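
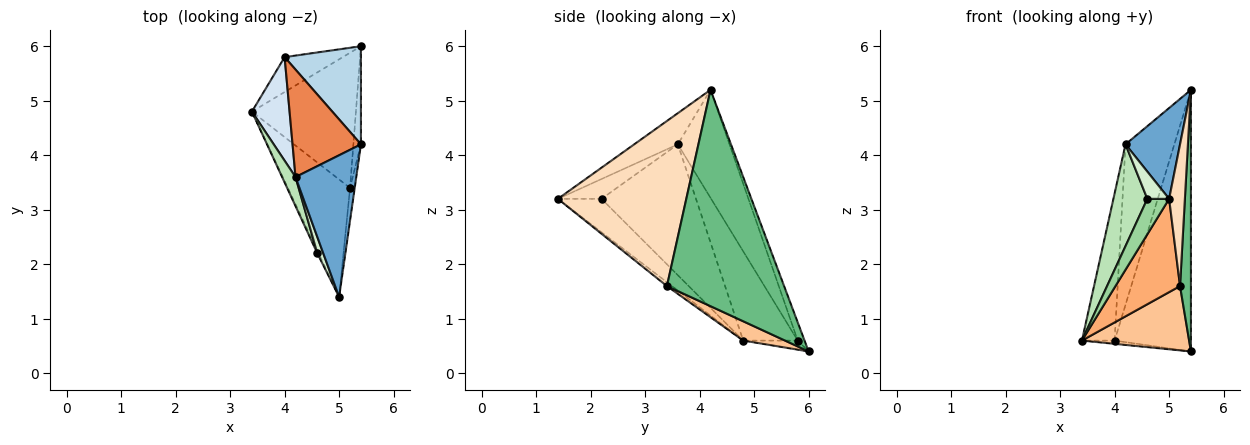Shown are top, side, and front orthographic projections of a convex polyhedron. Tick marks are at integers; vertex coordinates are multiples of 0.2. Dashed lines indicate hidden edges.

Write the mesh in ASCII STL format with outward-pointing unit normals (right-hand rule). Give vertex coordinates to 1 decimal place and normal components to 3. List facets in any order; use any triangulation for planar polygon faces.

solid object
 facet normal -0.396 -0.495 0.773
  outer loop
   vertex 4.2 3.6 4.2
   vertex 5.0 1.4 3.2
   vertex 5.4 4.2 5.2
  endloop
 endfacet
 facet normal -0.154 0.092 -0.984
  outer loop
   vertex 4.0 5.8 0.6
   vertex 5.4 6.0 0.4
   vertex 3.4 4.8 0.6
  endloop
 endfacet
 facet normal -0.083 0.933 0.350
  outer loop
   vertex 4.0 5.8 0.6
   vertex 5.4 4.2 5.2
   vertex 5.4 6.0 0.4
  endloop
 endfacet
 facet normal -0.806 0.484 0.340
  outer loop
   vertex 4.0 5.8 0.6
   vertex 3.4 4.8 0.6
   vertex 4.2 3.6 4.2
  endloop
 endfacet
 facet normal -0.660 0.624 0.418
  outer loop
   vertex 4.0 5.8 0.6
   vertex 4.2 3.6 4.2
   vertex 5.4 4.2 5.2
  endloop
 endfacet
 facet normal -0.048 -0.621 -0.782
  outer loop
   vertex 5.2 3.4 1.6
   vertex 5.0 1.4 3.2
   vertex 3.4 4.8 0.6
  endloop
 endfacet
 facet normal 0.165 -0.424 -0.891
  outer loop
   vertex 5.2 3.4 1.6
   vertex 3.4 4.8 0.6
   vertex 5.4 6.0 0.4
  endloop
 endfacet
 facet normal 0.992 -0.122 -0.028
  outer loop
   vertex 5.2 3.4 1.6
   vertex 5.4 4.2 5.2
   vertex 5.0 1.4 3.2
  endloop
 endfacet
 facet normal 0.995 -0.093 -0.035
  outer loop
   vertex 5.2 3.4 1.6
   vertex 5.4 6.0 0.4
   vertex 5.4 4.2 5.2
  endloop
 endfacet
 facet normal -0.894 -0.447 -0.034
  outer loop
   vertex 4.6 2.2 3.2
   vertex 3.4 4.8 0.6
   vertex 5.0 1.4 3.2
  endloop
 endfacet
 facet normal -0.937 -0.336 0.096
  outer loop
   vertex 4.6 2.2 3.2
   vertex 4.2 3.6 4.2
   vertex 3.4 4.8 0.6
  endloop
 endfacet
 facet normal -0.864 -0.432 0.259
  outer loop
   vertex 4.6 2.2 3.2
   vertex 5.0 1.4 3.2
   vertex 4.2 3.6 4.2
  endloop
 endfacet
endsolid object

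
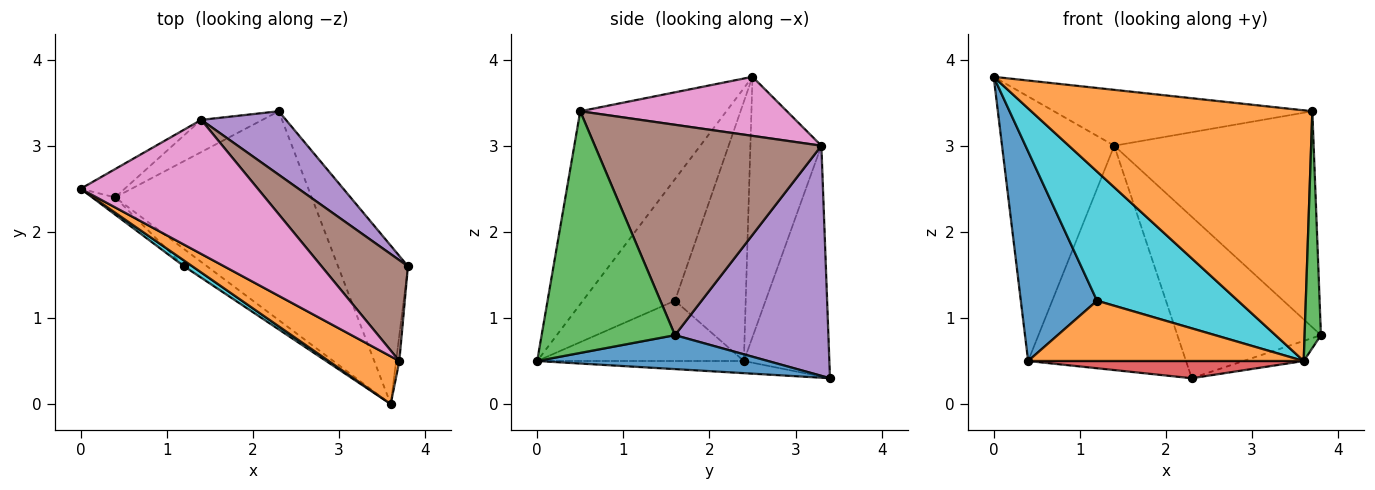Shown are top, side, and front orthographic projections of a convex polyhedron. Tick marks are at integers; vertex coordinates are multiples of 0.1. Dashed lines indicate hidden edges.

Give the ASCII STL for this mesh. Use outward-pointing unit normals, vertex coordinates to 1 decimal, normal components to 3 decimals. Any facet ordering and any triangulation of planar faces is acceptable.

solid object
 facet normal 0.434 0.113 -0.894
  outer loop
   vertex 2.3 3.4 0.3
   vertex 3.8 1.6 0.8
   vertex 3.6 0.0 0.5
  endloop
 endfacet
 facet normal -0.455 -0.875 0.167
  outer loop
   vertex 3.7 0.5 3.4
   vertex 0.0 2.5 3.8
   vertex 3.6 0.0 0.5
  endloop
 endfacet
 facet normal 0.992 -0.122 -0.013
  outer loop
   vertex 3.7 0.5 3.4
   vertex 3.6 0.0 0.5
   vertex 3.8 1.6 0.8
  endloop
 endfacet
 facet normal -0.062 -0.082 -0.995
  outer loop
   vertex 0.4 2.4 0.5
   vertex 2.3 3.4 0.3
   vertex 3.6 0.0 0.5
  endloop
 endfacet
 facet normal 0.705 0.660 0.260
  outer loop
   vertex 1.4 3.3 3.0
   vertex 3.8 1.6 0.8
   vertex 2.3 3.4 0.3
  endloop
 endfacet
 facet normal 0.717 0.631 0.295
  outer loop
   vertex 1.4 3.3 3.0
   vertex 3.7 0.5 3.4
   vertex 3.8 1.6 0.8
  endloop
 endfacet
 facet normal 0.294 0.368 0.882
  outer loop
   vertex 1.4 3.3 3.0
   vertex 0.0 2.5 3.8
   vertex 3.7 0.5 3.4
  endloop
 endfacet
 facet normal -0.532 0.842 -0.090
  outer loop
   vertex 1.4 3.3 3.0
   vertex 0.4 2.4 0.5
   vertex 0.0 2.5 3.8
  endloop
 endfacet
 facet normal -0.472 0.872 -0.125
  outer loop
   vertex 1.4 3.3 3.0
   vertex 2.3 3.4 0.3
   vertex 0.4 2.4 0.5
  endloop
 endfacet
 facet normal -0.547 -0.836 0.037
  outer loop
   vertex 1.2 1.6 1.2
   vertex 3.6 0.0 0.5
   vertex 0.0 2.5 3.8
  endloop
 endfacet
 facet normal -0.679 -0.732 -0.060
  outer loop
   vertex 1.2 1.6 1.2
   vertex 0.0 2.5 3.8
   vertex 0.4 2.4 0.5
  endloop
 endfacet
 facet normal -0.585 -0.780 -0.223
  outer loop
   vertex 1.2 1.6 1.2
   vertex 0.4 2.4 0.5
   vertex 3.6 0.0 0.5
  endloop
 endfacet
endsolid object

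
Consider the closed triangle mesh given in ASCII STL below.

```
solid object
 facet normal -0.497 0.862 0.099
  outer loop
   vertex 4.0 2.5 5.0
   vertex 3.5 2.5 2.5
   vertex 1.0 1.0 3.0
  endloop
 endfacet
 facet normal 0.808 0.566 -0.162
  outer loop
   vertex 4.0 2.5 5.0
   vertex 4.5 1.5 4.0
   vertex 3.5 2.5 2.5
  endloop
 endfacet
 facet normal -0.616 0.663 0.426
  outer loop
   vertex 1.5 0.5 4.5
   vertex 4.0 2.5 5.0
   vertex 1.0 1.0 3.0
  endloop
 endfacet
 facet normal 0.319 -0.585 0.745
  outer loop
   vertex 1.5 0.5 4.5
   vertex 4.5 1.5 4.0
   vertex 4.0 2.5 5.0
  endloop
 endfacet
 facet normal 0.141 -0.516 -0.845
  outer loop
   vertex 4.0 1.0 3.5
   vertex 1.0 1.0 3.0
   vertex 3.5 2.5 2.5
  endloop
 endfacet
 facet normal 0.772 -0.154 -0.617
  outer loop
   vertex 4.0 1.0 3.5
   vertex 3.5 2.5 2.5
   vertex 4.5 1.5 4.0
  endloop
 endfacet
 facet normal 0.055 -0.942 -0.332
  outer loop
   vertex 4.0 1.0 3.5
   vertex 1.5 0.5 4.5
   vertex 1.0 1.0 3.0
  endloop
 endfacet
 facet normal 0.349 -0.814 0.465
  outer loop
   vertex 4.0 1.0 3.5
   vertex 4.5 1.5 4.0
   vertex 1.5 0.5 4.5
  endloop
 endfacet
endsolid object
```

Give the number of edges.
12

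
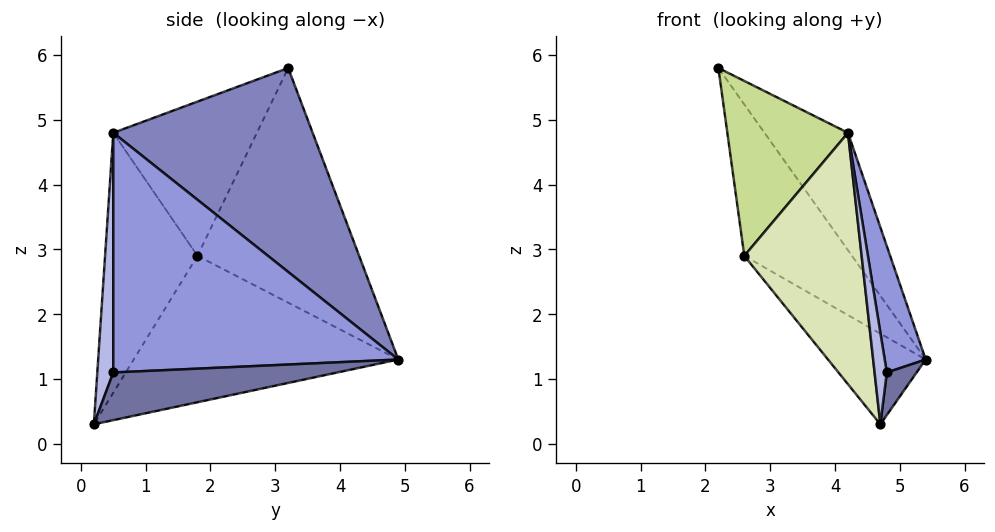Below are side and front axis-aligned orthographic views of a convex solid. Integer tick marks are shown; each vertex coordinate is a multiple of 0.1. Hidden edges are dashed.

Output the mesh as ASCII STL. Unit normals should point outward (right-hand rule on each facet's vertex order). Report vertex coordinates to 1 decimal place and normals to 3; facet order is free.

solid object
 facet normal 0.989 -0.131 -0.074
  outer loop
   vertex 4.8 0.5 1.1
   vertex 4.7 0.2 0.3
   vertex 5.4 4.9 1.3
  endloop
 endfacet
 facet normal 0.720 0.301 0.626
  outer loop
   vertex 4.2 0.5 4.8
   vertex 5.4 4.9 1.3
   vertex 2.2 3.2 5.8
  endloop
 endfacet
 facet normal 0.977 -0.140 0.158
  outer loop
   vertex 4.2 0.5 4.8
   vertex 4.8 0.5 1.1
   vertex 5.4 4.9 1.3
  endloop
 endfacet
 facet normal 0.787 -0.603 0.128
  outer loop
   vertex 4.2 0.5 4.8
   vertex 4.7 0.2 0.3
   vertex 4.8 0.5 1.1
  endloop
 endfacet
 facet normal -0.777 0.518 -0.357
  outer loop
   vertex 2.6 1.8 2.9
   vertex 2.2 3.2 5.8
   vertex 5.4 4.9 1.3
  endloop
 endfacet
 facet normal -0.673 0.248 -0.697
  outer loop
   vertex 2.6 1.8 2.9
   vertex 5.4 4.9 1.3
   vertex 4.7 0.2 0.3
  endloop
 endfacet
 facet normal -0.750 -0.630 0.201
  outer loop
   vertex 2.6 1.8 2.9
   vertex 4.2 0.5 4.8
   vertex 2.2 3.2 5.8
  endloop
 endfacet
 facet normal -0.619 -0.785 -0.016
  outer loop
   vertex 2.6 1.8 2.9
   vertex 4.7 0.2 0.3
   vertex 4.2 0.5 4.8
  endloop
 endfacet
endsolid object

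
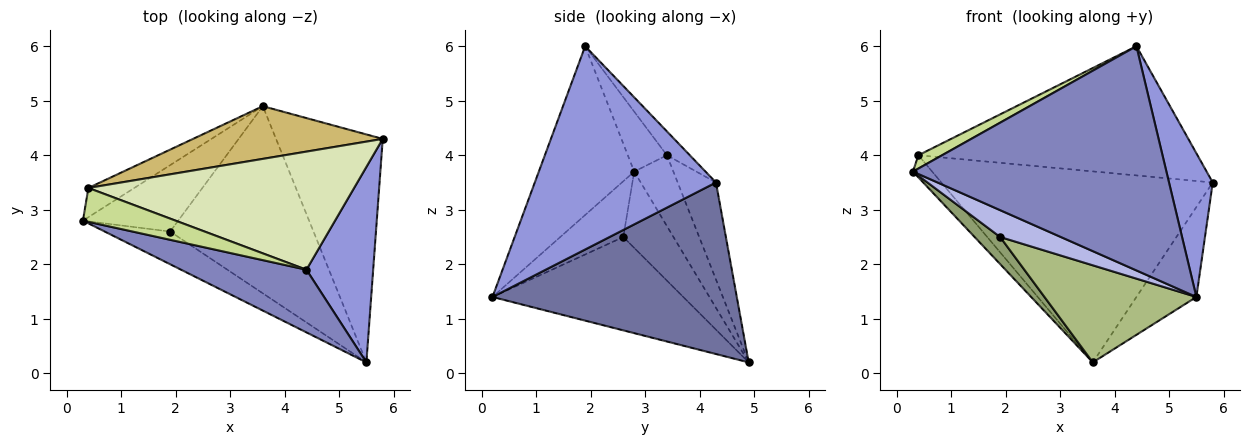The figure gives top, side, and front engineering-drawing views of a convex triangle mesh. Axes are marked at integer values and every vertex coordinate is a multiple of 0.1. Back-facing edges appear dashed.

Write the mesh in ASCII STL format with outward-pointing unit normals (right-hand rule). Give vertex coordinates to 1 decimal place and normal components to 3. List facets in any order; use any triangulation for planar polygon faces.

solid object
 facet normal 0.831 0.204 -0.517
  outer loop
   vertex 3.6 4.9 0.2
   vertex 5.8 4.3 3.5
   vertex 5.5 0.2 1.4
  endloop
 endfacet
 facet normal -0.341 -0.905 0.253
  outer loop
   vertex 4.4 1.9 6.0
   vertex 0.3 2.8 3.7
   vertex 5.5 0.2 1.4
  endloop
 endfacet
 facet normal 0.926 -0.223 0.304
  outer loop
   vertex 4.4 1.9 6.0
   vertex 5.5 0.2 1.4
   vertex 5.8 4.3 3.5
  endloop
 endfacet
 facet normal -0.550 -0.530 -0.645
  outer loop
   vertex 1.9 2.6 2.5
   vertex 5.5 0.2 1.4
   vertex 0.3 2.8 3.7
  endloop
 endfacet
 facet normal -0.596 -0.303 -0.744
  outer loop
   vertex 1.9 2.6 2.5
   vertex 0.3 2.8 3.7
   vertex 3.6 4.9 0.2
  endloop
 endfacet
 facet normal -0.501 -0.399 -0.769
  outer loop
   vertex 1.9 2.6 2.5
   vertex 3.6 4.9 0.2
   vertex 5.5 0.2 1.4
  endloop
 endfacet
 facet normal -0.516 -0.313 0.797
  outer loop
   vertex 0.4 3.4 4.0
   vertex 0.3 2.8 3.7
   vertex 4.4 1.9 6.0
  endloop
 endfacet
 facet normal -0.060 0.737 0.673
  outer loop
   vertex 0.4 3.4 4.0
   vertex 4.4 1.9 6.0
   vertex 5.8 4.3 3.5
  endloop
 endfacet
 facet normal -0.776 0.381 -0.503
  outer loop
   vertex 0.4 3.4 4.0
   vertex 3.6 4.9 0.2
   vertex 0.3 2.8 3.7
  endloop
 endfacet
 facet normal -0.135 0.955 0.264
  outer loop
   vertex 0.4 3.4 4.0
   vertex 5.8 4.3 3.5
   vertex 3.6 4.9 0.2
  endloop
 endfacet
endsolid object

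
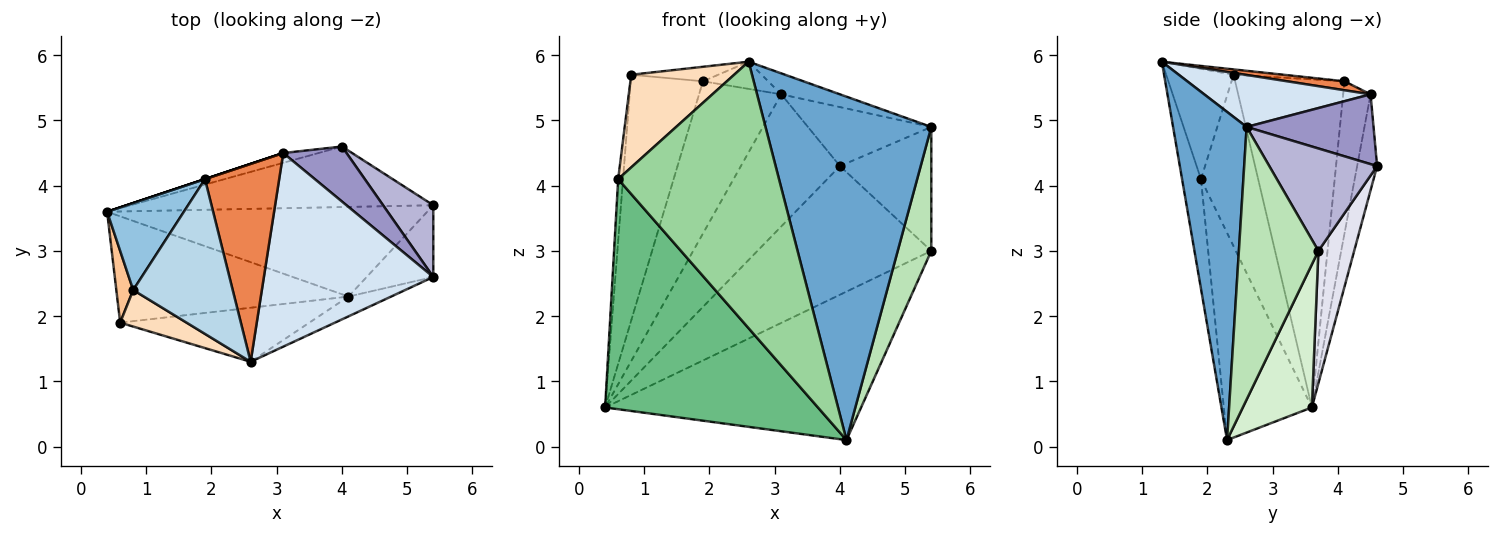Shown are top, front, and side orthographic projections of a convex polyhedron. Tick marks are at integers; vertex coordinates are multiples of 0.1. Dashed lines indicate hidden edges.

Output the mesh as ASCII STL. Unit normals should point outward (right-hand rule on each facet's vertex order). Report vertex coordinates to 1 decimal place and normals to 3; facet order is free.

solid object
 facet normal 0.405 -0.913 -0.053
  outer loop
   vertex 4.1 2.3 0.1
   vertex 5.4 2.6 4.9
   vertex 2.6 1.3 5.9
  endloop
 endfacet
 facet normal -0.819 0.541 0.192
  outer loop
   vertex 0.8 2.4 5.7
   vertex 1.9 4.1 5.6
   vertex 0.4 3.6 0.6
  endloop
 endfacet
 facet normal -0.054 0.093 0.994
  outer loop
   vertex 0.8 2.4 5.7
   vertex 2.6 1.3 5.9
   vertex 1.9 4.1 5.6
  endloop
 endfacet
 facet normal 0.292 0.103 0.951
  outer loop
   vertex 3.1 4.5 5.4
   vertex 2.6 1.3 5.9
   vertex 5.4 2.6 4.9
  endloop
 endfacet
 facet normal 0.119 0.135 0.984
  outer loop
   vertex 3.1 4.5 5.4
   vertex 1.9 4.1 5.6
   vertex 2.6 1.3 5.9
  endloop
 endfacet
 facet normal -0.316 0.949 0.000
  outer loop
   vertex 3.1 4.5 5.4
   vertex 0.4 3.6 0.6
   vertex 1.9 4.1 5.6
  endloop
 endfacet
 facet normal -0.992 0.084 0.098
  outer loop
   vertex 0.6 1.9 4.1
   vertex 0.8 2.4 5.7
   vertex 0.4 3.6 0.6
  endloop
 endfacet
 facet normal -0.520 -0.794 0.313
  outer loop
   vertex 0.6 1.9 4.1
   vertex 2.6 1.3 5.9
   vertex 0.8 2.4 5.7
  endloop
 endfacet
 facet normal -0.352 -0.850 -0.393
  outer loop
   vertex 0.6 1.9 4.1
   vertex 0.4 3.6 0.6
   vertex 4.1 2.3 0.1
  endloop
 endfacet
 facet normal -0.114 -0.974 -0.197
  outer loop
   vertex 0.6 1.9 4.1
   vertex 4.1 2.3 0.1
   vertex 2.6 1.3 5.9
  endloop
 endfacet
 facet normal 0.899 -0.379 -0.220
  outer loop
   vertex 5.4 3.7 3.0
   vertex 5.4 2.6 4.9
   vertex 4.1 2.3 0.1
  endloop
 endfacet
 facet normal 0.225 0.834 -0.504
  outer loop
   vertex 5.4 3.7 3.0
   vertex 4.1 2.3 0.1
   vertex 0.4 3.6 0.6
  endloop
 endfacet
 facet normal 0.601 0.584 0.545
  outer loop
   vertex 4.0 4.6 4.3
   vertex 3.1 4.5 5.4
   vertex 5.4 2.6 4.9
  endloop
 endfacet
 facet normal 0.715 0.605 0.350
  outer loop
   vertex 4.0 4.6 4.3
   vertex 5.4 2.6 4.9
   vertex 5.4 3.7 3.0
  endloop
 endfacet
 facet normal -0.197 0.978 -0.072
  outer loop
   vertex 4.0 4.6 4.3
   vertex 0.4 3.6 0.6
   vertex 3.1 4.5 5.4
  endloop
 endfacet
 facet normal 0.183 0.890 -0.419
  outer loop
   vertex 4.0 4.6 4.3
   vertex 5.4 3.7 3.0
   vertex 0.4 3.6 0.6
  endloop
 endfacet
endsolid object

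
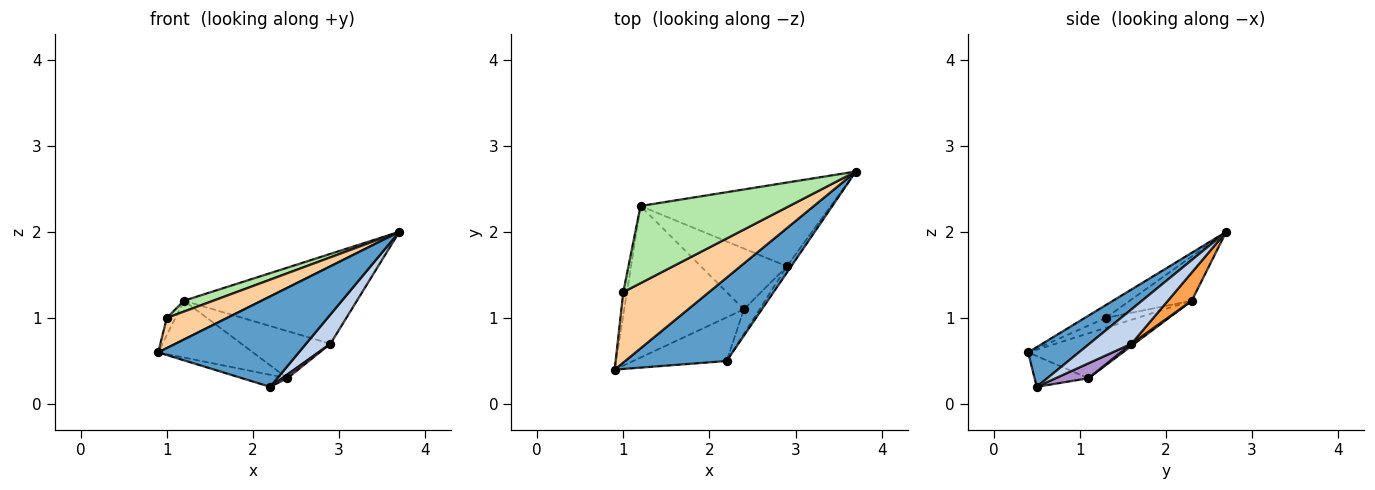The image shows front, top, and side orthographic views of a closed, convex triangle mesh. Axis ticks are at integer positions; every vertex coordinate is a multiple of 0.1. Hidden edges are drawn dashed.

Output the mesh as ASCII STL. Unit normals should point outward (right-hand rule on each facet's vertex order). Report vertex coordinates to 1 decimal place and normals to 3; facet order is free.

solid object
 facet normal 0.256 -0.711 0.655
  outer loop
   vertex 2.2 0.5 0.2
   vertex 3.7 2.7 2.0
   vertex 0.9 0.4 0.6
  endloop
 endfacet
 facet normal 0.860 -0.499 -0.108
  outer loop
   vertex 2.9 1.6 0.7
   vertex 3.7 2.7 2.0
   vertex 2.2 0.5 0.2
  endloop
 endfacet
 facet normal 0.100 0.728 -0.678
  outer loop
   vertex 2.9 1.6 0.7
   vertex 1.2 2.3 1.2
   vertex 3.7 2.7 2.0
  endloop
 endfacet
 facet normal -0.135 -0.390 0.911
  outer loop
   vertex 1.0 1.3 1.0
   vertex 0.9 0.4 0.6
   vertex 3.7 2.7 2.0
  endloop
 endfacet
 facet normal -0.910 0.248 -0.331
  outer loop
   vertex 1.0 1.3 1.0
   vertex 1.2 2.3 1.2
   vertex 0.9 0.4 0.6
  endloop
 endfacet
 facet normal -0.283 -0.133 0.950
  outer loop
   vertex 1.0 1.3 1.0
   vertex 3.7 2.7 2.0
   vertex 1.2 2.3 1.2
  endloop
 endfacet
 facet normal -0.302 0.254 -0.919
  outer loop
   vertex 2.4 1.1 0.3
   vertex 2.2 0.5 0.2
   vertex 0.9 0.4 0.6
  endloop
 endfacet
 facet normal -0.331 0.331 -0.883
  outer loop
   vertex 2.4 1.1 0.3
   vertex 0.9 0.4 0.6
   vertex 1.2 2.3 1.2
  endloop
 endfacet
 facet normal 0.685 -0.108 -0.721
  outer loop
   vertex 2.4 1.1 0.3
   vertex 2.9 1.6 0.7
   vertex 2.2 0.5 0.2
  endloop
 endfacet
 facet normal 0.020 0.612 -0.790
  outer loop
   vertex 2.4 1.1 0.3
   vertex 1.2 2.3 1.2
   vertex 2.9 1.6 0.7
  endloop
 endfacet
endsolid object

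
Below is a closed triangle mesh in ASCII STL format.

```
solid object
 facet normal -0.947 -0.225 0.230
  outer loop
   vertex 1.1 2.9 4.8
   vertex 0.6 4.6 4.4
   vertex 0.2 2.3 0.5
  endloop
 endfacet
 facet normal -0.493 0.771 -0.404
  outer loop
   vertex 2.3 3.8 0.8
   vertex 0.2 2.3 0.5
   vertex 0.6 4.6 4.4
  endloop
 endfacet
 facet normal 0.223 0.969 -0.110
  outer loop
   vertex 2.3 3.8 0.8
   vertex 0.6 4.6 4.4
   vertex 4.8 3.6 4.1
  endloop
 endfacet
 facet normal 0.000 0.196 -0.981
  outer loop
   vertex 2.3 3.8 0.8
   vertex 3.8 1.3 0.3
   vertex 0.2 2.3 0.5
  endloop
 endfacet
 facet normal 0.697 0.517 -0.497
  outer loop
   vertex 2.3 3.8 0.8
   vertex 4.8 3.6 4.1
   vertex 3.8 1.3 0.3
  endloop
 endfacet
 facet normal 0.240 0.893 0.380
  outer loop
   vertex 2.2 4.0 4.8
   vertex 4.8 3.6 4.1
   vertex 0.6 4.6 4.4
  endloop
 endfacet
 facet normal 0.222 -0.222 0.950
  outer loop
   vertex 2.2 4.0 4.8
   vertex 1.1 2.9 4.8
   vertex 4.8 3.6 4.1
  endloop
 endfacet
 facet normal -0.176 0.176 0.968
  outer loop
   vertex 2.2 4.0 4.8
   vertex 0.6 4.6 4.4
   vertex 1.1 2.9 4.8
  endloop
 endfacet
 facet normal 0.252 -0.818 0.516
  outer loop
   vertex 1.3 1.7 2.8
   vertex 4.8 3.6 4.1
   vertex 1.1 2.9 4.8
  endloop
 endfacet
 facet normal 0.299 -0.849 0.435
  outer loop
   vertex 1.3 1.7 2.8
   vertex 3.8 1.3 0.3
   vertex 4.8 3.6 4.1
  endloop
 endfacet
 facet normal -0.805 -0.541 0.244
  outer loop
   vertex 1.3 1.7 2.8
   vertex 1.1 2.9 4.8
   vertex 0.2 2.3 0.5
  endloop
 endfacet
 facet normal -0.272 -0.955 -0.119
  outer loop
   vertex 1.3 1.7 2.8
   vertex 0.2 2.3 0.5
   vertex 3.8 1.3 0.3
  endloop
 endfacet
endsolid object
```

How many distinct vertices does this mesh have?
8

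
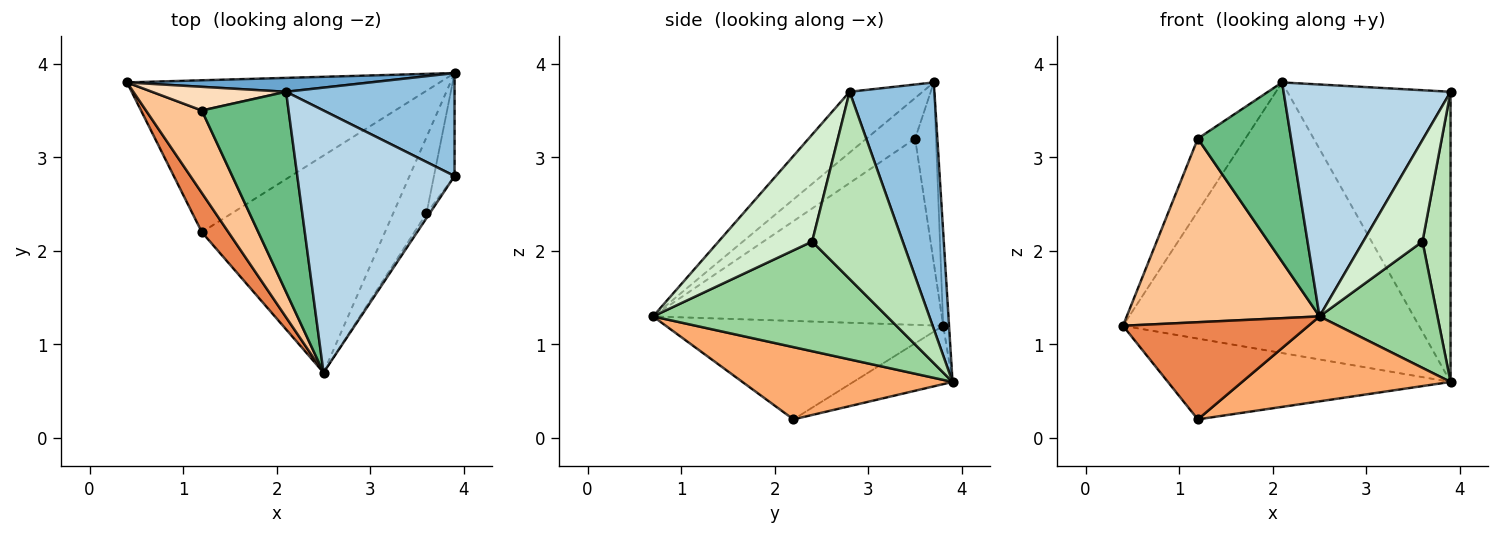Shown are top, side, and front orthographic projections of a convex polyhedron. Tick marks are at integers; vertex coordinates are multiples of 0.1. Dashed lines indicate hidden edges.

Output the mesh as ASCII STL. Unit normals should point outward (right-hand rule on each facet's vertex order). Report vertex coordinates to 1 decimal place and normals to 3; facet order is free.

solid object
 facet normal -0.020 0.998 0.051
  outer loop
   vertex 2.1 3.7 3.8
   vertex 3.9 3.9 0.6
   vertex 0.4 3.8 1.2
  endloop
 endfacet
 facet normal 0.440 0.846 0.300
  outer loop
   vertex 3.9 2.8 3.7
   vertex 3.9 3.9 0.6
   vertex 2.1 3.7 3.8
  endloop
 endfacet
 facet normal -0.278 -0.637 0.719
  outer loop
   vertex 3.9 2.8 3.7
   vertex 2.1 3.7 3.8
   vertex 2.5 0.7 1.3
  endloop
 endfacet
 facet normal -0.163 0.463 -0.871
  outer loop
   vertex 1.2 2.2 0.2
   vertex 0.4 3.8 1.2
   vertex 3.9 3.9 0.6
  endloop
 endfacet
 facet normal -0.811 -0.542 0.219
  outer loop
   vertex 1.2 2.2 0.2
   vertex 2.5 0.7 1.3
   vertex 0.4 3.8 1.2
  endloop
 endfacet
 facet normal 0.345 -0.342 -0.874
  outer loop
   vertex 1.2 2.2 0.2
   vertex 3.9 3.9 0.6
   vertex 2.5 0.7 1.3
  endloop
 endfacet
 facet normal -0.807 -0.539 0.242
  outer loop
   vertex 1.2 3.5 3.2
   vertex 0.4 3.8 1.2
   vertex 2.5 0.7 1.3
  endloop
 endfacet
 facet normal -0.385 0.877 0.286
  outer loop
   vertex 1.2 3.5 3.2
   vertex 2.1 3.7 3.8
   vertex 0.4 3.8 1.2
  endloop
 endfacet
 facet normal -0.329 -0.630 0.703
  outer loop
   vertex 1.2 3.5 3.2
   vertex 2.5 0.7 1.3
   vertex 2.1 3.7 3.8
  endloop
 endfacet
 facet normal 0.862 -0.434 -0.262
  outer loop
   vertex 3.6 2.4 2.1
   vertex 2.5 0.7 1.3
   vertex 3.9 3.9 0.6
  endloop
 endfacet
 facet normal 0.950 -0.294 -0.104
  outer loop
   vertex 3.6 2.4 2.1
   vertex 3.9 3.9 0.6
   vertex 3.9 2.8 3.7
  endloop
 endfacet
 facet normal 0.845 -0.535 -0.025
  outer loop
   vertex 3.6 2.4 2.1
   vertex 3.9 2.8 3.7
   vertex 2.5 0.7 1.3
  endloop
 endfacet
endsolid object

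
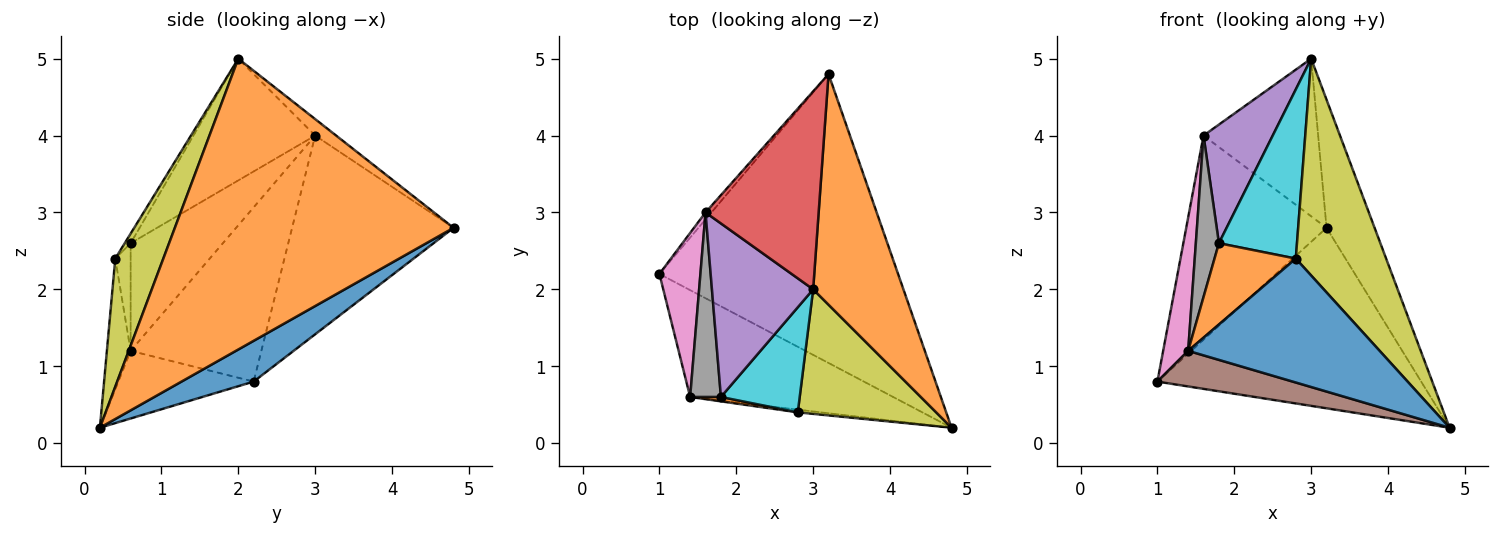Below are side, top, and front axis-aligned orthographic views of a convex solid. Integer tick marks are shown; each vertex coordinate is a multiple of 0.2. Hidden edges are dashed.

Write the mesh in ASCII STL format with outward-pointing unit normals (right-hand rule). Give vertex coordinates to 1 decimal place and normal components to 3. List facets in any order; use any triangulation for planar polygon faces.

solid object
 facet normal 0.143 0.524 -0.839
  outer loop
   vertex 3.2 4.8 2.8
   vertex 4.8 0.2 0.2
   vertex 1.0 2.2 0.8
  endloop
 endfacet
 facet normal 0.942 0.162 0.292
  outer loop
   vertex 3.0 2.0 5.0
   vertex 4.8 0.2 0.2
   vertex 3.2 4.8 2.8
  endloop
 endfacet
 facet normal -0.755 0.656 -0.022
  outer loop
   vertex 1.6 3.0 4.0
   vertex 3.2 4.8 2.8
   vertex 1.0 2.2 0.8
  endloop
 endfacet
 facet normal -0.113 0.619 0.777
  outer loop
   vertex 1.6 3.0 4.0
   vertex 3.0 2.0 5.0
   vertex 3.2 4.8 2.8
  endloop
 endfacet
 facet normal -0.705 -0.400 0.586
  outer loop
   vertex 1.6 3.0 4.0
   vertex 1.8 0.6 2.6
   vertex 3.0 2.0 5.0
  endloop
 endfacet
 facet normal -0.302 -0.302 -0.905
  outer loop
   vertex 1.4 0.6 1.2
   vertex 1.0 2.2 0.8
   vertex 4.8 0.2 0.2
  endloop
 endfacet
 facet normal -0.957 -0.183 0.225
  outer loop
   vertex 1.4 0.6 1.2
   vertex 1.6 3.0 4.0
   vertex 1.0 2.2 0.8
  endloop
 endfacet
 facet normal -0.935 -0.234 0.267
  outer loop
   vertex 1.4 0.6 1.2
   vertex 1.8 0.6 2.6
   vertex 1.6 3.0 4.0
  endloop
 endfacet
 facet normal 0.419 -0.787 0.452
  outer loop
   vertex 2.8 0.4 2.4
   vertex 4.8 0.2 0.2
   vertex 3.0 2.0 5.0
  endloop
 endfacet
 facet normal -0.064 -0.848 0.527
  outer loop
   vertex 2.8 0.4 2.4
   vertex 3.0 2.0 5.0
   vertex 1.8 0.6 2.6
  endloop
 endfacet
 facet normal -0.123 -0.992 -0.022
  outer loop
   vertex 2.8 0.4 2.4
   vertex 1.4 0.6 1.2
   vertex 4.8 0.2 0.2
  endloop
 endfacet
 facet normal -0.186 -0.981 0.053
  outer loop
   vertex 2.8 0.4 2.4
   vertex 1.8 0.6 2.6
   vertex 1.4 0.6 1.2
  endloop
 endfacet
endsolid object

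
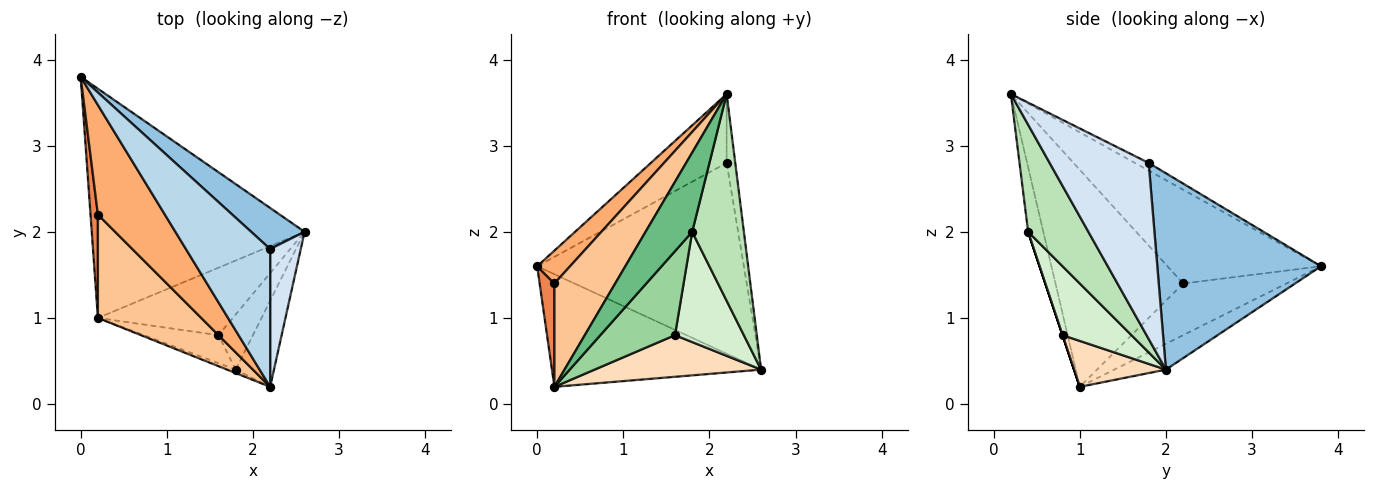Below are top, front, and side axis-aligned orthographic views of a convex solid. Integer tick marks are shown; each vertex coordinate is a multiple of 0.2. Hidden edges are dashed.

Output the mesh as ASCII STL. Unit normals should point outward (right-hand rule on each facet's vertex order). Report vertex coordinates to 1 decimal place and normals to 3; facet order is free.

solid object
 facet normal -0.108 0.438 -0.892
  outer loop
   vertex 0.2 1.0 0.2
   vertex 0.0 3.8 1.6
   vertex 2.6 2.0 0.4
  endloop
 endfacet
 facet normal 0.612 0.773 0.166
  outer loop
   vertex 2.2 1.8 2.8
   vertex 2.6 2.0 0.4
   vertex 0.0 3.8 1.6
  endloop
 endfacet
 facet normal -0.081 0.446 0.891
  outer loop
   vertex 2.2 1.8 2.8
   vertex 0.0 3.8 1.6
   vertex 2.2 0.2 3.6
  endloop
 endfacet
 facet normal 0.982 0.085 0.171
  outer loop
   vertex 2.2 1.8 2.8
   vertex 2.2 0.2 3.6
   vertex 2.6 2.0 0.4
  endloop
 endfacet
 facet normal -0.980 -0.140 0.140
  outer loop
   vertex 0.2 2.2 1.4
   vertex 0.0 3.8 1.6
   vertex 0.2 1.0 0.2
  endloop
 endfacet
 facet normal -0.802 -0.172 0.573
  outer loop
   vertex 0.2 2.2 1.4
   vertex 2.2 0.2 3.6
   vertex 0.0 3.8 1.6
  endloop
 endfacet
 facet normal -0.829 -0.395 0.395
  outer loop
   vertex 0.2 2.2 1.4
   vertex 0.2 1.0 0.2
   vertex 2.2 0.2 3.6
  endloop
 endfacet
 facet normal 0.278 -0.504 -0.817
  outer loop
   vertex 1.6 0.8 0.8
   vertex 0.2 1.0 0.2
   vertex 2.6 2.0 0.4
  endloop
 endfacet
 facet normal -0.310 -0.950 -0.041
  outer loop
   vertex 1.8 0.4 2.0
   vertex 2.2 0.2 3.6
   vertex 0.2 1.0 0.2
  endloop
 endfacet
 facet normal 0.000 -0.949 -0.316
  outer loop
   vertex 1.8 0.4 2.0
   vertex 0.2 1.0 0.2
   vertex 1.6 0.8 0.8
  endloop
 endfacet
 facet normal 0.733 -0.628 -0.262
  outer loop
   vertex 1.8 0.4 2.0
   vertex 2.6 2.0 0.4
   vertex 2.2 0.2 3.6
  endloop
 endfacet
 facet normal 0.667 -0.667 -0.333
  outer loop
   vertex 1.8 0.4 2.0
   vertex 1.6 0.8 0.8
   vertex 2.6 2.0 0.4
  endloop
 endfacet
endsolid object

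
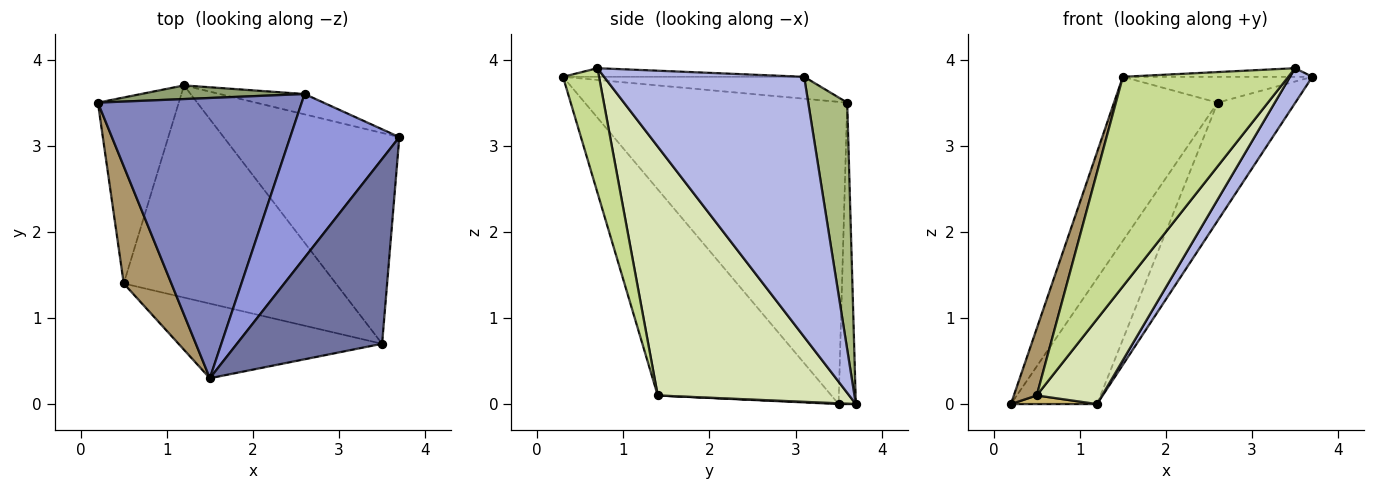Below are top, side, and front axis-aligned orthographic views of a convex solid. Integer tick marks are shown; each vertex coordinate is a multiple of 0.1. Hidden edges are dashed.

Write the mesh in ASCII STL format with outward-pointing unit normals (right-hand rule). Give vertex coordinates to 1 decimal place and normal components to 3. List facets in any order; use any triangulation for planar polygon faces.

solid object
 facet normal -0.059 0.046 0.997
  outer loop
   vertex 3.5 0.7 3.9
   vertex 3.7 3.1 3.8
   vertex 1.5 0.3 3.8
  endloop
 endfacet
 facet normal -0.788 0.311 0.531
  outer loop
   vertex 2.6 3.6 3.5
   vertex 0.2 3.5 0.0
   vertex 1.5 0.3 3.8
  endloop
 endfacet
 facet normal -0.195 0.153 0.969
  outer loop
   vertex 2.6 3.6 3.5
   vertex 1.5 0.3 3.8
   vertex 3.7 3.1 3.8
  endloop
 endfacet
 facet normal 0.825 -0.092 -0.557
  outer loop
   vertex 1.2 3.7 0.0
   vertex 3.7 3.1 3.8
   vertex 3.5 0.7 3.9
  endloop
 endfacet
 facet normal -0.195 0.975 0.106
  outer loop
   vertex 1.2 3.7 0.0
   vertex 0.2 3.5 0.0
   vertex 2.6 3.6 3.5
  endloop
 endfacet
 facet normal 0.443 0.884 -0.152
  outer loop
   vertex 1.2 3.7 0.0
   vertex 2.6 3.6 3.5
   vertex 3.7 3.1 3.8
  endloop
 endfacet
 facet normal 0.201 -0.923 -0.329
  outer loop
   vertex 0.5 1.4 0.1
   vertex 3.5 0.7 3.9
   vertex 1.5 0.3 3.8
  endloop
 endfacet
 facet normal 0.737 -0.251 -0.628
  outer loop
   vertex 0.5 1.4 0.1
   vertex 1.2 3.7 0.0
   vertex 3.5 0.7 3.9
  endloop
 endfacet
 facet normal -0.966 -0.127 0.223
  outer loop
   vertex 0.5 1.4 0.1
   vertex 1.5 0.3 3.8
   vertex 0.2 3.5 0.0
  endloop
 endfacet
 facet normal 0.009 -0.046 -0.999
  outer loop
   vertex 0.5 1.4 0.1
   vertex 0.2 3.5 0.0
   vertex 1.2 3.7 0.0
  endloop
 endfacet
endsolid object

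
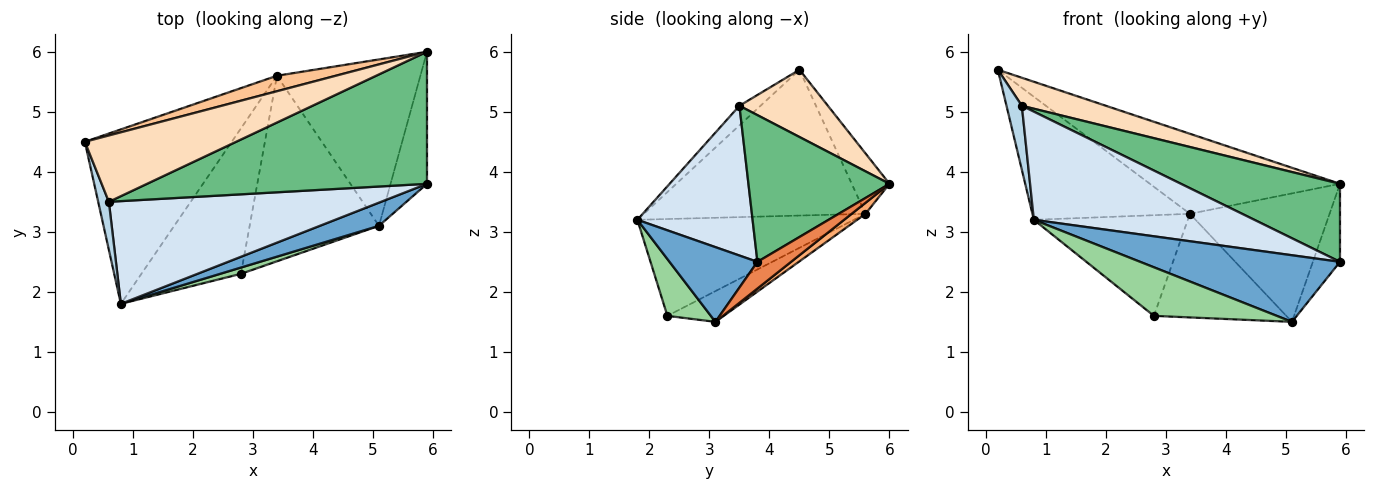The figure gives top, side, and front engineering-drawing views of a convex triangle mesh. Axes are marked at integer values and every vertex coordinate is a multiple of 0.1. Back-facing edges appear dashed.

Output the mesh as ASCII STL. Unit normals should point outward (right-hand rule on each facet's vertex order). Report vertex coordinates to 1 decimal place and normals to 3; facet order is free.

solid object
 facet normal 0.384 -0.872 0.304
  outer loop
   vertex 5.1 3.1 1.5
   vertex 5.9 3.8 2.5
   vertex 0.8 1.8 3.2
  endloop
 endfacet
 facet normal -0.630 0.448 -0.635
  outer loop
   vertex 3.4 5.6 3.3
   vertex 0.8 1.8 3.2
   vertex 0.2 4.5 5.7
  endloop
 endfacet
 facet normal -0.740 -0.538 0.404
  outer loop
   vertex 0.6 3.5 5.1
   vertex 0.2 4.5 5.7
   vertex 0.8 1.8 3.2
  endloop
 endfacet
 facet normal 0.354 -0.678 0.644
  outer loop
   vertex 0.6 3.5 5.1
   vertex 0.8 1.8 3.2
   vertex 5.9 3.8 2.5
  endloop
 endfacet
 facet normal 0.534 0.430 -0.728
  outer loop
   vertex 5.9 6.0 3.8
   vertex 5.9 3.8 2.5
   vertex 5.1 3.1 1.5
  endloop
 endfacet
 facet normal 0.060 0.610 -0.790
  outer loop
   vertex 5.9 6.0 3.8
   vertex 5.1 3.1 1.5
   vertex 3.4 5.6 3.3
  endloop
 endfacet
 facet normal -0.191 0.964 0.186
  outer loop
   vertex 5.9 6.0 3.8
   vertex 3.4 5.6 3.3
   vertex 0.2 4.5 5.7
  endloop
 endfacet
 facet normal 0.379 -0.360 0.853
  outer loop
   vertex 5.9 6.0 3.8
   vertex 0.2 4.5 5.7
   vertex 0.6 3.5 5.1
  endloop
 endfacet
 facet normal 0.411 -0.464 0.785
  outer loop
   vertex 5.9 6.0 3.8
   vertex 0.6 3.5 5.1
   vertex 5.9 3.8 2.5
  endloop
 endfacet
 facet normal 0.331 -0.936 0.121
  outer loop
   vertex 2.8 2.3 1.6
   vertex 5.1 3.1 1.5
   vertex 0.8 1.8 3.2
  endloop
 endfacet
 facet normal -0.625 0.444 -0.642
  outer loop
   vertex 2.8 2.3 1.6
   vertex 0.8 1.8 3.2
   vertex 3.4 5.6 3.3
  endloop
 endfacet
 facet normal -0.203 0.477 -0.855
  outer loop
   vertex 2.8 2.3 1.6
   vertex 3.4 5.6 3.3
   vertex 5.1 3.1 1.5
  endloop
 endfacet
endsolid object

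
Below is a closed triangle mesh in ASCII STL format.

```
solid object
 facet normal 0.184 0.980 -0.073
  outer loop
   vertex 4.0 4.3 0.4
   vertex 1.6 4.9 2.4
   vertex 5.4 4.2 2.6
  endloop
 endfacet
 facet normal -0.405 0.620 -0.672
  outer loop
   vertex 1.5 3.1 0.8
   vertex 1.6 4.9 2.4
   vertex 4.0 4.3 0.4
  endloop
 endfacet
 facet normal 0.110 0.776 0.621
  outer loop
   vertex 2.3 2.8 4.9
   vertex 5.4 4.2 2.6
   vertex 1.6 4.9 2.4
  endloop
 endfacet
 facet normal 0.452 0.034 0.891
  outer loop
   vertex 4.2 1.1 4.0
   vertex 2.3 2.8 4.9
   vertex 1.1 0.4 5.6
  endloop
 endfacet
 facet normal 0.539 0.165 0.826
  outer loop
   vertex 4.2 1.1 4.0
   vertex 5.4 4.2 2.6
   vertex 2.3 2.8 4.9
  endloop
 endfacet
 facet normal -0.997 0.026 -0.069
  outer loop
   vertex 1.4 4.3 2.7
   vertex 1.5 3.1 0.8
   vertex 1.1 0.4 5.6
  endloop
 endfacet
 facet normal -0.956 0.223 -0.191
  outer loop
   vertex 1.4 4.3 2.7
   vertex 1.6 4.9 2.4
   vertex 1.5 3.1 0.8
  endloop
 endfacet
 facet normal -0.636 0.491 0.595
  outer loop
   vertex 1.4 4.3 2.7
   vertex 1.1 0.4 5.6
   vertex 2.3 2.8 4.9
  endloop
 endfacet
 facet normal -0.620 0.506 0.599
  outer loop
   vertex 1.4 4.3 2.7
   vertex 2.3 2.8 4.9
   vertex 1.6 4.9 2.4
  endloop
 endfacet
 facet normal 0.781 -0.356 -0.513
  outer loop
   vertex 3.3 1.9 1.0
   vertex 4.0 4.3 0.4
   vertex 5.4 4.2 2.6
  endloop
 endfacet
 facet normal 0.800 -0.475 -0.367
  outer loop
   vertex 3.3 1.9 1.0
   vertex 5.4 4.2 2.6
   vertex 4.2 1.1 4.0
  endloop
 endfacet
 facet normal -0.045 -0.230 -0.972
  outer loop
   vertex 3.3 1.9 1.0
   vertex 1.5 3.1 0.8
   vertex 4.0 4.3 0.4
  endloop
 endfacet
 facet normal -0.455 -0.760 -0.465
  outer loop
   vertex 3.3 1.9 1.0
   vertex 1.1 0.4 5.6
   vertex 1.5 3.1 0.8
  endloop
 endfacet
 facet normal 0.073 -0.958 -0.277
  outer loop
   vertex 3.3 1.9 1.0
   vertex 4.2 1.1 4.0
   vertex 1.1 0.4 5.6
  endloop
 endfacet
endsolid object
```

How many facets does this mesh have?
14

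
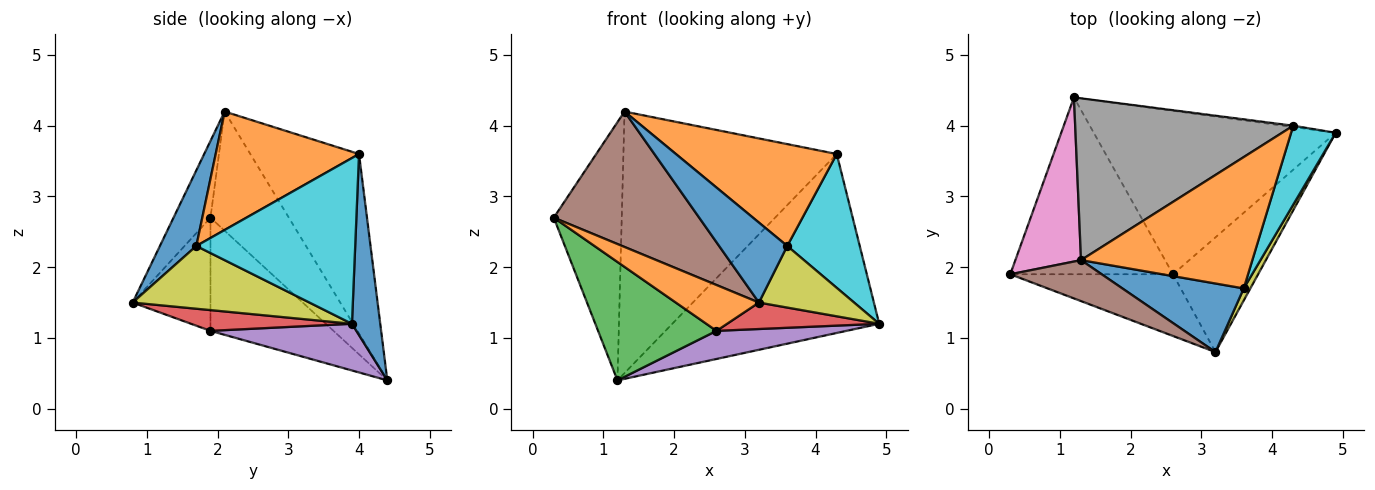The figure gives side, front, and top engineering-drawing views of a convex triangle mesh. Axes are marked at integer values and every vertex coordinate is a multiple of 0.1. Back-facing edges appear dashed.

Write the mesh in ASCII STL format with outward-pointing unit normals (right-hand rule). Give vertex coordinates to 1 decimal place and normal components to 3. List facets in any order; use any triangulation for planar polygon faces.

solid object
 facet normal 0.135 0.991 -0.007
  outer loop
   vertex 4.3 4.0 3.6
   vertex 4.9 3.9 1.2
   vertex 1.2 4.4 0.4
  endloop
 endfacet
 facet normal -0.488 -0.521 -0.701
  outer loop
   vertex 2.6 1.9 1.1
   vertex 3.2 0.8 1.5
   vertex 0.3 1.9 2.7
  endloop
 endfacet
 facet normal -0.500 -0.482 -0.719
  outer loop
   vertex 2.6 1.9 1.1
   vertex 0.3 1.9 2.7
   vertex 1.2 4.4 0.4
  endloop
 endfacet
 facet normal 0.231 -0.219 -0.948
  outer loop
   vertex 2.6 1.9 1.1
   vertex 4.9 3.9 1.2
   vertex 3.2 0.8 1.5
  endloop
 endfacet
 facet normal 0.187 -0.166 -0.968
  outer loop
   vertex 2.6 1.9 1.1
   vertex 1.2 4.4 0.4
   vertex 4.9 3.9 1.2
  endloop
 endfacet
 facet normal -0.236 -0.930 0.282
  outer loop
   vertex 1.3 2.1 4.2
   vertex 0.3 1.9 2.7
   vertex 3.2 0.8 1.5
  endloop
 endfacet
 facet normal -0.698 0.605 0.384
  outer loop
   vertex 1.3 2.1 4.2
   vertex 1.2 4.4 0.4
   vertex 0.3 1.9 2.7
  endloop
 endfacet
 facet normal -0.398 0.780 0.483
  outer loop
   vertex 1.3 2.1 4.2
   vertex 4.3 4.0 3.6
   vertex 1.2 4.4 0.4
  endloop
 endfacet
 facet normal 0.877 -0.472 0.092
  outer loop
   vertex 3.6 1.7 2.3
   vertex 3.2 0.8 1.5
   vertex 4.9 3.9 1.2
  endloop
 endfacet
 facet normal 0.884 -0.403 0.238
  outer loop
   vertex 3.6 1.7 2.3
   vertex 4.9 3.9 1.2
   vertex 4.3 4.0 3.6
  endloop
 endfacet
 facet normal 0.376 -0.703 0.603
  outer loop
   vertex 3.6 1.7 2.3
   vertex 1.3 2.1 4.2
   vertex 3.2 0.8 1.5
  endloop
 endfacet
 facet normal 0.479 -0.538 0.693
  outer loop
   vertex 3.6 1.7 2.3
   vertex 4.3 4.0 3.6
   vertex 1.3 2.1 4.2
  endloop
 endfacet
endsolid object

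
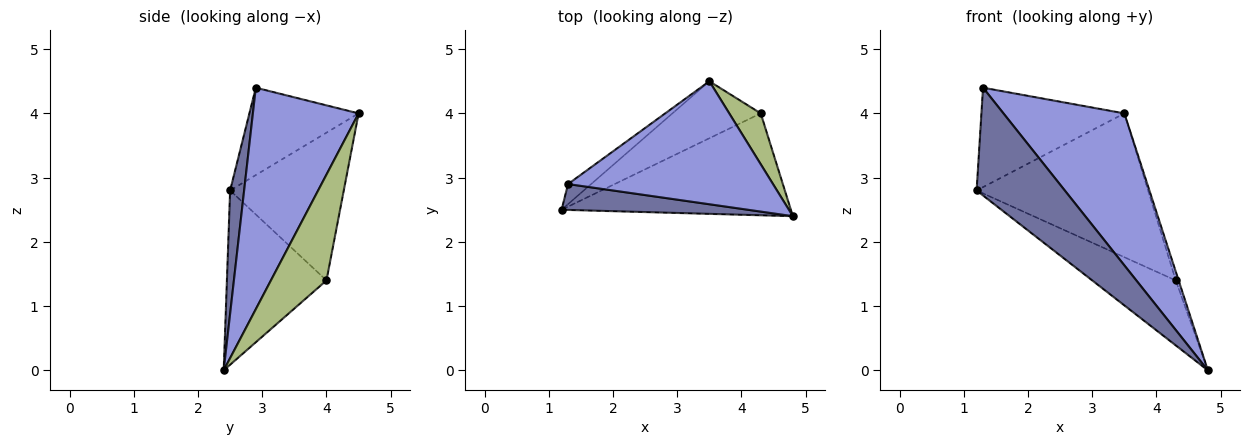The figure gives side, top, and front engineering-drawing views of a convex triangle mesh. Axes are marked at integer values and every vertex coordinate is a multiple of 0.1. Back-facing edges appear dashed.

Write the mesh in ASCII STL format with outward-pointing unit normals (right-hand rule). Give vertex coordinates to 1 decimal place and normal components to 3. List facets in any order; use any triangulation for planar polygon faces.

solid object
 facet normal 0.153 -0.961 0.231
  outer loop
   vertex 1.3 2.9 4.4
   vertex 1.2 2.5 2.8
   vertex 4.8 2.4 0.0
  endloop
 endfacet
 facet normal -0.599 0.785 -0.159
  outer loop
   vertex 1.3 2.9 4.4
   vertex 3.5 4.5 4.0
   vertex 1.2 2.5 2.8
  endloop
 endfacet
 facet normal 0.562 -0.643 0.520
  outer loop
   vertex 1.3 2.9 4.4
   vertex 4.8 2.4 0.0
   vertex 3.5 4.5 4.0
  endloop
 endfacet
 facet normal -0.540 0.453 -0.710
  outer loop
   vertex 4.3 4.0 1.4
   vertex 4.8 2.4 0.0
   vertex 1.2 2.5 2.8
  endloop
 endfacet
 facet normal -0.525 0.791 -0.314
  outer loop
   vertex 4.3 4.0 1.4
   vertex 1.2 2.5 2.8
   vertex 3.5 4.5 4.0
  endloop
 endfacet
 facet normal 0.957 0.050 0.285
  outer loop
   vertex 4.3 4.0 1.4
   vertex 3.5 4.5 4.0
   vertex 4.8 2.4 0.0
  endloop
 endfacet
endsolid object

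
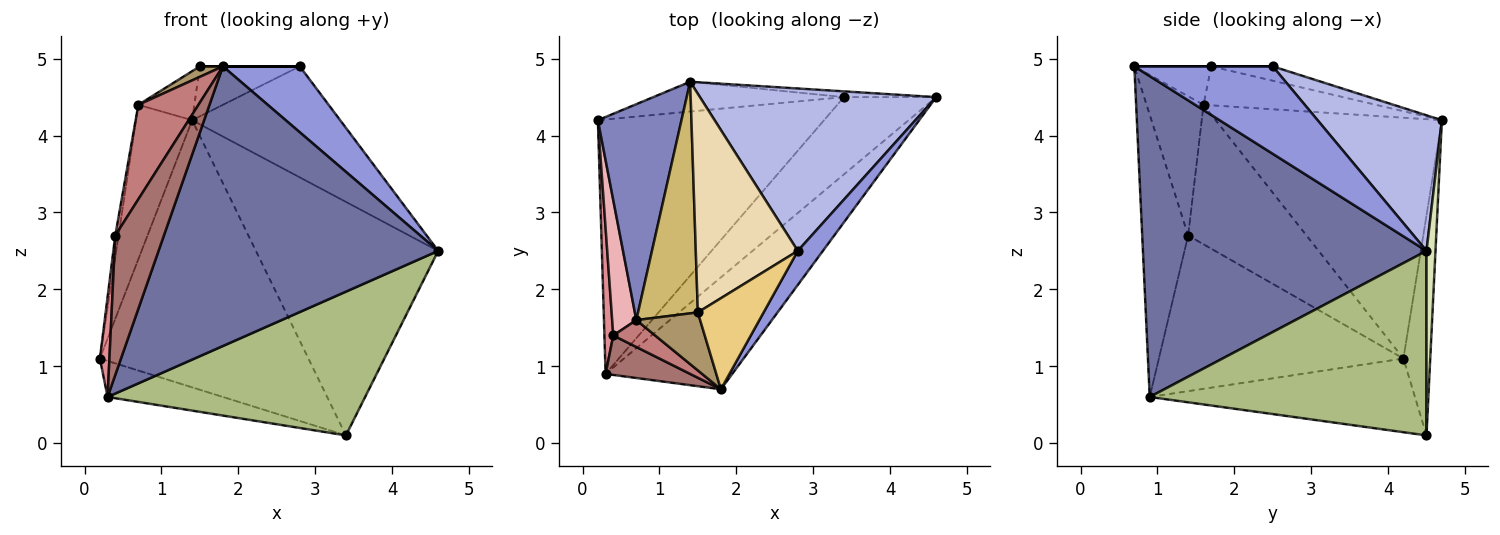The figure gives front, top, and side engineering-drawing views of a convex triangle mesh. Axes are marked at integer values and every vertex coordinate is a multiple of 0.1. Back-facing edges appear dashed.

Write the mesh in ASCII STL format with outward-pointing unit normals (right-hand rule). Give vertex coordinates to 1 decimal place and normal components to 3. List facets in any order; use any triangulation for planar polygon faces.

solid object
 facet normal 0.685 -0.676 -0.271
  outer loop
   vertex 0.3 0.9 0.6
   vertex 4.6 4.5 2.5
   vertex 1.8 0.7 4.9
  endloop
 endfacet
 facet normal -0.920 0.228 0.319
  outer loop
   vertex 0.7 1.6 4.4
   vertex 1.4 4.7 4.2
   vertex 0.2 4.2 1.1
  endloop
 endfacet
 facet normal 0.848 -0.471 0.243
  outer loop
   vertex 2.8 2.5 4.9
   vertex 1.8 0.7 4.9
   vertex 4.6 4.5 2.5
  endloop
 endfacet
 facet normal 0.428 0.510 0.746
  outer loop
   vertex 2.8 2.5 4.9
   vertex 4.6 4.5 2.5
   vertex 1.4 4.7 4.2
  endloop
 endfacet
 facet normal -0.307 0.133 -0.942
  outer loop
   vertex 3.4 4.5 0.1
   vertex 0.3 0.9 0.6
   vertex 0.2 4.2 1.1
  endloop
 endfacet
 facet normal 0.687 -0.640 -0.344
  outer loop
   vertex 3.4 4.5 0.1
   vertex 4.6 4.5 2.5
   vertex 0.3 0.9 0.6
  endloop
 endfacet
 facet normal -0.127 0.986 -0.110
  outer loop
   vertex 3.4 4.5 0.1
   vertex 0.2 4.2 1.1
   vertex 1.4 4.7 4.2
  endloop
 endfacet
 facet normal 0.049 0.998 -0.025
  outer loop
   vertex 3.4 4.5 0.1
   vertex 1.4 4.7 4.2
   vertex 4.6 4.5 2.5
  endloop
 endfacet
 facet normal -0.510 -0.153 0.846
  outer loop
   vertex 1.5 1.7 4.9
   vertex 0.7 1.6 4.4
   vertex 1.8 0.7 4.9
  endloop
 endfacet
 facet normal -0.537 0.175 0.825
  outer loop
   vertex 1.5 1.7 4.9
   vertex 1.4 4.7 4.2
   vertex 0.7 1.6 4.4
  endloop
 endfacet
 facet normal 0.000 0.000 1.000
  outer loop
   vertex 1.5 1.7 4.9
   vertex 1.8 0.7 4.9
   vertex 2.8 2.5 4.9
  endloop
 endfacet
 facet normal -0.136 0.221 0.966
  outer loop
   vertex 1.5 1.7 4.9
   vertex 2.8 2.5 4.9
   vertex 1.4 4.7 4.2
  endloop
 endfacet
 facet normal -0.673 -0.712 0.202
  outer loop
   vertex 0.4 1.4 2.7
   vertex 0.3 0.9 0.6
   vertex 1.8 0.7 4.9
  endloop
 endfacet
 facet normal -0.674 -0.711 0.202
  outer loop
   vertex 0.4 1.4 2.7
   vertex 1.8 0.7 4.9
   vertex 0.7 1.6 4.4
  endloop
 endfacet
 facet normal -0.998 -0.039 0.057
  outer loop
   vertex 0.4 1.4 2.7
   vertex 0.2 4.2 1.1
   vertex 0.3 0.9 0.6
  endloop
 endfacet
 facet normal -0.985 0.027 0.171
  outer loop
   vertex 0.4 1.4 2.7
   vertex 0.7 1.6 4.4
   vertex 0.2 4.2 1.1
  endloop
 endfacet
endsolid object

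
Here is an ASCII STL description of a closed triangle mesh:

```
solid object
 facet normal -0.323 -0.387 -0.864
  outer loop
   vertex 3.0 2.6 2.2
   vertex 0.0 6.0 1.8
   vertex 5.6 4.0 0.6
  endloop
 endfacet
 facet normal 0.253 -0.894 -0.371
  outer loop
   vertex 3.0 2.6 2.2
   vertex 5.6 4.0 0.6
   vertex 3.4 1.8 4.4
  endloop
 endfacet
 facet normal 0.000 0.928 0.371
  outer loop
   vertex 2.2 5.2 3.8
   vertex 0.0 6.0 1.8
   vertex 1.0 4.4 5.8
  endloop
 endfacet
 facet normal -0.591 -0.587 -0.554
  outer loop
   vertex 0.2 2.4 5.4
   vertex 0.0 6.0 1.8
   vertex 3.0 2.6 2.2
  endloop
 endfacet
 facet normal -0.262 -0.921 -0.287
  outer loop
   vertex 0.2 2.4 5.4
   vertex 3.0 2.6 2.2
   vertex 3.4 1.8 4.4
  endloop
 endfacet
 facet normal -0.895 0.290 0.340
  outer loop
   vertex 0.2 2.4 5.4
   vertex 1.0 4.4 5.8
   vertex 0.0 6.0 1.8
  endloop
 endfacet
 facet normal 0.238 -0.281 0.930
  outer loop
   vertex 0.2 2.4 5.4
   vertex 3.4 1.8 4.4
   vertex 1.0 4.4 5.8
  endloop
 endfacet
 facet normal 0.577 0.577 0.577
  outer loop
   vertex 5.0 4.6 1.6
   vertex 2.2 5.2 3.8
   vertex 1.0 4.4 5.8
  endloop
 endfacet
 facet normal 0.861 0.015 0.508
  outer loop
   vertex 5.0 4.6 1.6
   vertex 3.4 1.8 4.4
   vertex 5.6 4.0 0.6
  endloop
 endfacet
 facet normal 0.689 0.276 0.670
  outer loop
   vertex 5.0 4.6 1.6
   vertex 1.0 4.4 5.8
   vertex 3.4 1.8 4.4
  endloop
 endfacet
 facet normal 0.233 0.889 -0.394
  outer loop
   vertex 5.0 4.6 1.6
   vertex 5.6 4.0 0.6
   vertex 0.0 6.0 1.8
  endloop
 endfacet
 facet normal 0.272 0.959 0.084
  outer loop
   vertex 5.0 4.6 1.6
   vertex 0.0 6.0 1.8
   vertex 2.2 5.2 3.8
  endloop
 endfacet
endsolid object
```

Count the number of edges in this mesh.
18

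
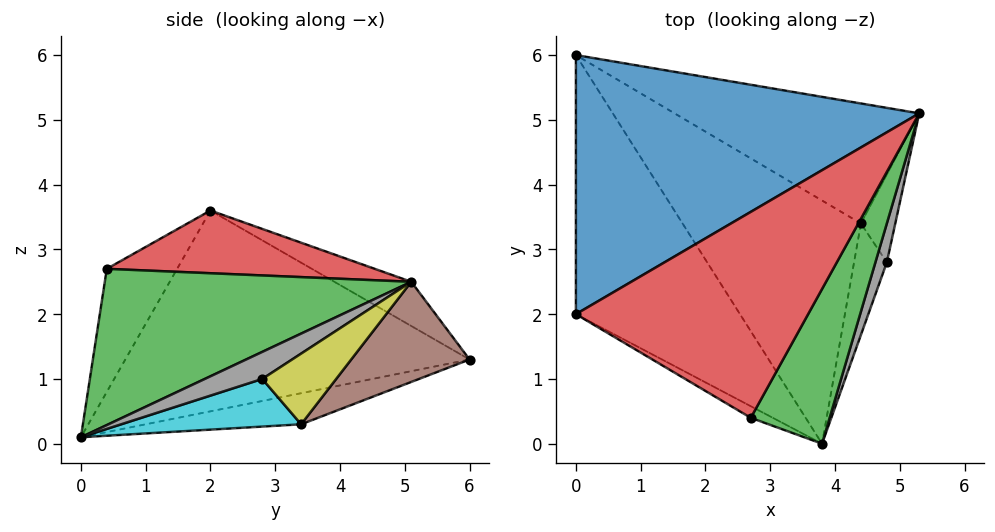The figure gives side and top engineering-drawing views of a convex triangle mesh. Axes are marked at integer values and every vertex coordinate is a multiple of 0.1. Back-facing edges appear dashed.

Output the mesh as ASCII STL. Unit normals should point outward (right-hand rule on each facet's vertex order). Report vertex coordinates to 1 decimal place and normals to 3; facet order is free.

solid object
 facet normal -0.111 0.495 0.862
  outer loop
   vertex 0.0 2.0 3.6
   vertex 5.3 5.1 2.5
   vertex 0.0 6.0 1.3
  endloop
 endfacet
 facet normal -0.728 -0.342 -0.595
  outer loop
   vertex 0.0 2.0 3.6
   vertex 0.0 6.0 1.3
   vertex 3.8 0.0 0.1
  endloop
 endfacet
 facet normal 0.806 -0.429 0.407
  outer loop
   vertex 2.7 0.4 2.7
   vertex 3.8 0.0 0.1
   vertex 5.3 5.1 2.5
  endloop
 endfacet
 facet normal 0.259 -0.103 0.960
  outer loop
   vertex 2.7 0.4 2.7
   vertex 5.3 5.1 2.5
   vertex 0.0 2.0 3.6
  endloop
 endfacet
 facet normal -0.531 -0.842 -0.095
  outer loop
   vertex 2.7 0.4 2.7
   vertex 0.0 2.0 3.6
   vertex 3.8 0.0 0.1
  endloop
 endfacet
 facet normal 0.268 0.706 -0.655
  outer loop
   vertex 4.4 3.4 0.3
   vertex 0.0 6.0 1.3
   vertex 5.3 5.1 2.5
  endloop
 endfacet
 facet normal -0.171 0.088 -0.981
  outer loop
   vertex 4.4 3.4 0.3
   vertex 3.8 0.0 0.1
   vertex 0.0 6.0 1.3
  endloop
 endfacet
 facet normal 0.839 -0.413 0.354
  outer loop
   vertex 4.8 2.8 1.0
   vertex 5.3 5.1 2.5
   vertex 3.8 0.0 0.1
  endloop
 endfacet
 facet normal 0.896 0.089 -0.435
  outer loop
   vertex 4.8 2.8 1.0
   vertex 4.4 3.4 0.3
   vertex 5.3 5.1 2.5
  endloop
 endfacet
 facet normal 0.819 -0.111 -0.563
  outer loop
   vertex 4.8 2.8 1.0
   vertex 3.8 0.0 0.1
   vertex 4.4 3.4 0.3
  endloop
 endfacet
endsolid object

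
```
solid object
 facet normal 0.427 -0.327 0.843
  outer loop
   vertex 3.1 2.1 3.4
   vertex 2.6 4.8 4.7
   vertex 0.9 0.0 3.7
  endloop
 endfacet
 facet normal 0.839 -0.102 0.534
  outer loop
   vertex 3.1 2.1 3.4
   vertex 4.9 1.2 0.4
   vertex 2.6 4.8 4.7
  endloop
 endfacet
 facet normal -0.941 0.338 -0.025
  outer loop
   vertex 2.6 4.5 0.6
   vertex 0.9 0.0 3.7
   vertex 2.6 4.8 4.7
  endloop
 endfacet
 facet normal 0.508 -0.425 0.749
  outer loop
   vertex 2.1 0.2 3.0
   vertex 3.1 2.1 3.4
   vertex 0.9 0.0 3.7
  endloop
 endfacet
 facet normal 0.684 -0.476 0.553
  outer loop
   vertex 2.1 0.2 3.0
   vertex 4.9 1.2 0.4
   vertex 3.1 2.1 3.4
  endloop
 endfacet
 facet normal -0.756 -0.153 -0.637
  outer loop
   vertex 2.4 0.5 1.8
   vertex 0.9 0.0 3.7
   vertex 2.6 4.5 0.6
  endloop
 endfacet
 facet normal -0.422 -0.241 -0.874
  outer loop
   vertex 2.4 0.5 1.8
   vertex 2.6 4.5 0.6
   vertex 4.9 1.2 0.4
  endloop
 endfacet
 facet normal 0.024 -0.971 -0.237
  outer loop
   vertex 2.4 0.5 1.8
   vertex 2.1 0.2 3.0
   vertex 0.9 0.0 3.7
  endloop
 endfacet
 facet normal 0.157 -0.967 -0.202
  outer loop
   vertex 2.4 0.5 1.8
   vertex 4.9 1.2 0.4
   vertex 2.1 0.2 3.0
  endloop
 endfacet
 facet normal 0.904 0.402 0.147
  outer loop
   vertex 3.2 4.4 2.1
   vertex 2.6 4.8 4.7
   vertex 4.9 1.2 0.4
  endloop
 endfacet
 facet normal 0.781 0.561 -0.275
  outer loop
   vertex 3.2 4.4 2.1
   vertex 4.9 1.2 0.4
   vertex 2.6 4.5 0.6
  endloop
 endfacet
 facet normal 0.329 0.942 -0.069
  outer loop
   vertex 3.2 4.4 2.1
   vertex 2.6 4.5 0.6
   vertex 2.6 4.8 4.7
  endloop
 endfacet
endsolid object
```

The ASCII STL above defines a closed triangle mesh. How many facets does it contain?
12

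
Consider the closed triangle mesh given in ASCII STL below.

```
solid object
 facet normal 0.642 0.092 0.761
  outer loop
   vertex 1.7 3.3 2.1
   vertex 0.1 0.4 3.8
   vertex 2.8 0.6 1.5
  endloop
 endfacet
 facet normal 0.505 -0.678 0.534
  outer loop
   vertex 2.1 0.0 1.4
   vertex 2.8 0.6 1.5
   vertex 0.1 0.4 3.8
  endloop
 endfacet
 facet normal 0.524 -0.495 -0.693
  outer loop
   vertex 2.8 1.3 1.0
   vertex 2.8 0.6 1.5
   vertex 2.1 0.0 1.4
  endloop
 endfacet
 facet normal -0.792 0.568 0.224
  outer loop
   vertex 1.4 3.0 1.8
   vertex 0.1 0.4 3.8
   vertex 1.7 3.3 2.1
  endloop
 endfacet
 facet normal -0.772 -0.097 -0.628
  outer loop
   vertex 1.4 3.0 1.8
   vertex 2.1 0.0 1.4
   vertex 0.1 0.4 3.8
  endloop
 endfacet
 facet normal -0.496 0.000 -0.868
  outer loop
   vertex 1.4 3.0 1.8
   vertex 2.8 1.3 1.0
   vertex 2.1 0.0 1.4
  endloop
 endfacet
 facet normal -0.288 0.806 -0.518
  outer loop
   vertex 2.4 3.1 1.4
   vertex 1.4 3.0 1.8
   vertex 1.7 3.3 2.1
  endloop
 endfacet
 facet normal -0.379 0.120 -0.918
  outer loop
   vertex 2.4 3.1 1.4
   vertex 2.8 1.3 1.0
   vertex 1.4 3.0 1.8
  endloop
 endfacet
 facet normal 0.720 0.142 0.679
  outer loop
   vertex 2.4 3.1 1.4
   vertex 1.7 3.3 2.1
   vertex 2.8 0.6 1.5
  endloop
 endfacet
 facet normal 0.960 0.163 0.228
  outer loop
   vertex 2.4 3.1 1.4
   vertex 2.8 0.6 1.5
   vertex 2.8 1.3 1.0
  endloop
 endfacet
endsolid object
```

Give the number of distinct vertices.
7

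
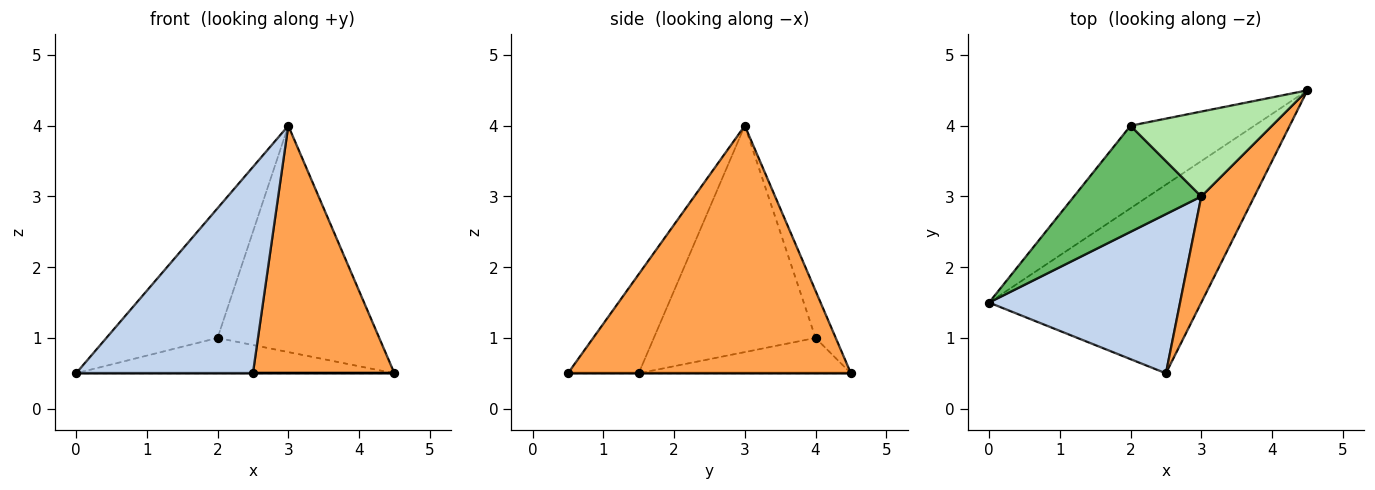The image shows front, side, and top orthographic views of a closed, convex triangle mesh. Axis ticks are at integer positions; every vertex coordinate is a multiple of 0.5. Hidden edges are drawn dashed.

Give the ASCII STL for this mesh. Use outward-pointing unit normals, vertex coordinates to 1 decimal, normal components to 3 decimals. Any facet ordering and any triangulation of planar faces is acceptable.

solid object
 facet normal 0.000 0.000 -1.000
  outer loop
   vertex 2.5 0.5 0.5
   vertex 0.0 1.5 0.5
   vertex 4.5 4.5 0.5
  endloop
 endfacet
 facet normal -0.302 -0.755 0.582
  outer loop
   vertex 3.0 3.0 4.0
   vertex 0.0 1.5 0.5
   vertex 2.5 0.5 0.5
  endloop
 endfacet
 facet normal 0.878 -0.439 0.188
  outer loop
   vertex 3.0 3.0 4.0
   vertex 2.5 0.5 0.5
   vertex 4.5 4.5 0.5
  endloop
 endfacet
 facet normal -0.254 0.381 -0.889
  outer loop
   vertex 2.0 4.0 1.0
   vertex 4.5 4.5 0.5
   vertex 0.0 1.5 0.5
  endloop
 endfacet
 facet normal -0.748 0.514 0.421
  outer loop
   vertex 2.0 4.0 1.0
   vertex 0.0 1.5 0.5
   vertex 3.0 3.0 4.0
  endloop
 endfacet
 facet normal -0.116 0.930 0.349
  outer loop
   vertex 2.0 4.0 1.0
   vertex 3.0 3.0 4.0
   vertex 4.5 4.5 0.5
  endloop
 endfacet
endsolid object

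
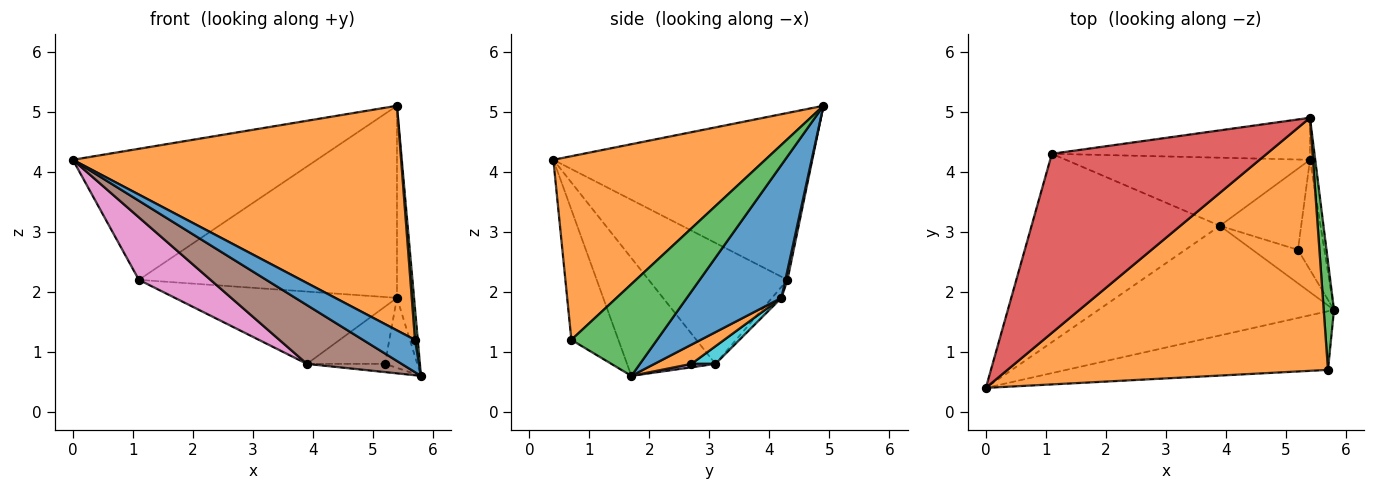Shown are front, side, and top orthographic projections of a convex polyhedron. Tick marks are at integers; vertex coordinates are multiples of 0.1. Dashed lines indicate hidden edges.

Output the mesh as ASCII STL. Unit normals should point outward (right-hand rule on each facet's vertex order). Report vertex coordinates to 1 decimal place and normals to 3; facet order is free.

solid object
 facet normal -0.399 -0.442 -0.803
  outer loop
   vertex 5.7 0.7 1.2
   vertex 0.0 0.4 4.2
   vertex 5.8 1.7 0.6
  endloop
 endfacet
 facet normal 0.394 -0.610 0.687
  outer loop
   vertex 5.7 0.7 1.2
   vertex 5.4 4.9 5.1
   vertex 0.0 0.4 4.2
  endloop
 endfacet
 facet normal 0.993 -0.032 0.111
  outer loop
   vertex 5.7 0.7 1.2
   vertex 5.8 1.7 0.6
   vertex 5.4 4.9 5.1
  endloop
 endfacet
 facet normal -0.531 0.500 0.684
  outer loop
   vertex 1.1 4.3 2.2
   vertex 0.0 0.4 4.2
   vertex 5.4 4.9 5.1
  endloop
 endfacet
 facet normal 0.073 0.238 -0.969
  outer loop
   vertex 3.9 3.1 0.8
   vertex 5.2 2.7 0.8
   vertex 5.8 1.7 0.6
  endloop
 endfacet
 facet normal -0.404 -0.432 -0.806
  outer loop
   vertex 3.9 3.1 0.8
   vertex 5.8 1.7 0.6
   vertex 0.0 0.4 4.2
  endloop
 endfacet
 facet normal -0.520 -0.269 -0.810
  outer loop
   vertex 3.9 3.1 0.8
   vertex 0.0 0.4 4.2
   vertex 1.1 4.3 2.2
  endloop
 endfacet
 facet normal 0.008 0.977 -0.214
  outer loop
   vertex 5.4 4.2 1.9
   vertex 1.1 4.3 2.2
   vertex 5.4 4.9 5.1
  endloop
 endfacet
 facet normal -0.031 0.728 -0.685
  outer loop
   vertex 5.4 4.2 1.9
   vertex 3.9 3.1 0.8
   vertex 1.1 4.3 2.2
  endloop
 endfacet
 facet normal 0.174 0.567 -0.805
  outer loop
   vertex 5.4 4.2 1.9
   vertex 5.2 2.7 0.8
   vertex 3.9 3.1 0.8
  endloop
 endfacet
 facet normal 0.983 0.178 -0.039
  outer loop
   vertex 5.4 4.2 1.9
   vertex 5.4 4.9 5.1
   vertex 5.8 1.7 0.6
  endloop
 endfacet
 facet normal 0.523 0.458 -0.719
  outer loop
   vertex 5.4 4.2 1.9
   vertex 5.8 1.7 0.6
   vertex 5.2 2.7 0.8
  endloop
 endfacet
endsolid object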